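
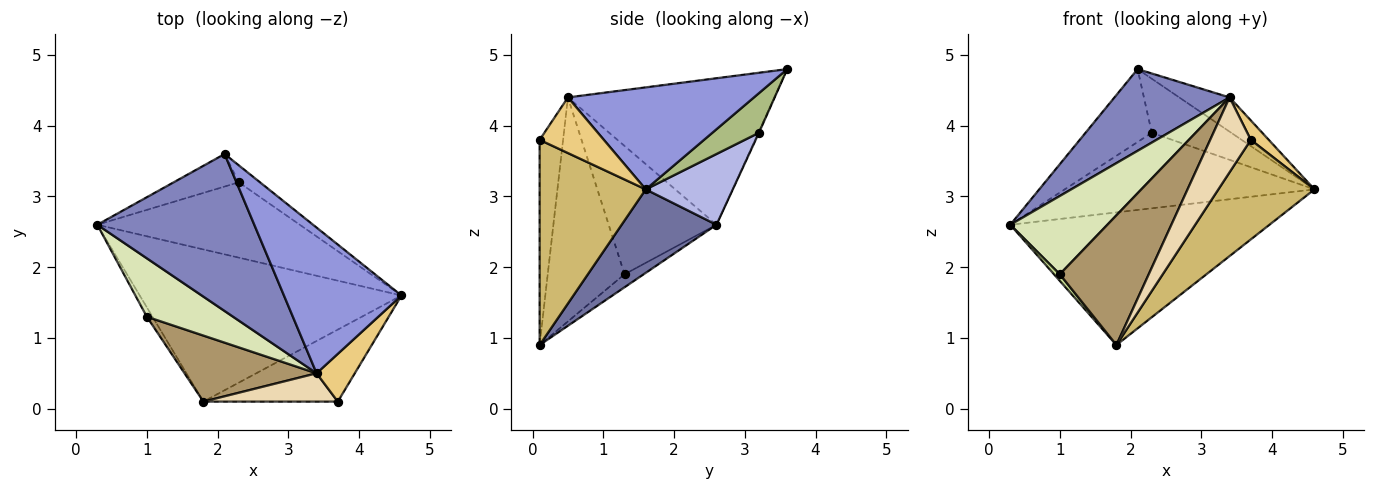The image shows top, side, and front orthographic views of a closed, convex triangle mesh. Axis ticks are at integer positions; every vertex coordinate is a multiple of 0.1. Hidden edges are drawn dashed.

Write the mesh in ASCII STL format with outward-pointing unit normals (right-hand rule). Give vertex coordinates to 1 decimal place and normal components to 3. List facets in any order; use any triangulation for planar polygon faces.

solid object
 facet normal 0.234 0.639 -0.733
  outer loop
   vertex 1.8 0.1 0.9
   vertex 0.3 2.6 2.6
   vertex 4.6 1.6 3.1
  endloop
 endfacet
 facet normal -0.638 -0.356 0.683
  outer loop
   vertex 3.4 0.5 4.4
   vertex 2.1 3.6 4.8
   vertex 0.3 2.6 2.6
  endloop
 endfacet
 facet normal 0.645 0.175 0.744
  outer loop
   vertex 3.4 0.5 4.4
   vertex 4.6 1.6 3.1
   vertex 2.1 3.6 4.8
  endloop
 endfacet
 facet normal 0.240 0.687 -0.686
  outer loop
   vertex 2.3 3.2 3.9
   vertex 4.6 1.6 3.1
   vertex 0.3 2.6 2.6
  endloop
 endfacet
 facet normal -0.009 0.913 -0.408
  outer loop
   vertex 2.3 3.2 3.9
   vertex 0.3 2.6 2.6
   vertex 2.1 3.6 4.8
  endloop
 endfacet
 facet normal 0.488 0.833 -0.262
  outer loop
   vertex 2.3 3.2 3.9
   vertex 2.1 3.6 4.8
   vertex 4.6 1.6 3.1
  endloop
 endfacet
 facet normal -0.883 -0.269 -0.384
  outer loop
   vertex 1.0 1.3 1.9
   vertex 0.3 2.6 2.6
   vertex 1.8 0.1 0.9
  endloop
 endfacet
 facet normal -0.665 -0.599 0.447
  outer loop
   vertex 1.0 1.3 1.9
   vertex 3.4 0.5 4.4
   vertex 0.3 2.6 2.6
  endloop
 endfacet
 facet normal -0.610 -0.706 0.360
  outer loop
   vertex 1.0 1.3 1.9
   vertex 1.8 0.1 0.9
   vertex 3.4 0.5 4.4
  endloop
 endfacet
 facet normal 0.667 -0.604 -0.437
  outer loop
   vertex 3.7 0.1 3.8
   vertex 1.8 0.1 0.9
   vertex 4.6 1.6 3.1
  endloop
 endfacet
 facet normal 0.803 -0.225 0.551
  outer loop
   vertex 3.7 0.1 3.8
   vertex 4.6 1.6 3.1
   vertex 3.4 0.5 4.4
  endloop
 endfacet
 facet normal -0.475 -0.823 0.311
  outer loop
   vertex 3.7 0.1 3.8
   vertex 3.4 0.5 4.4
   vertex 1.8 0.1 0.9
  endloop
 endfacet
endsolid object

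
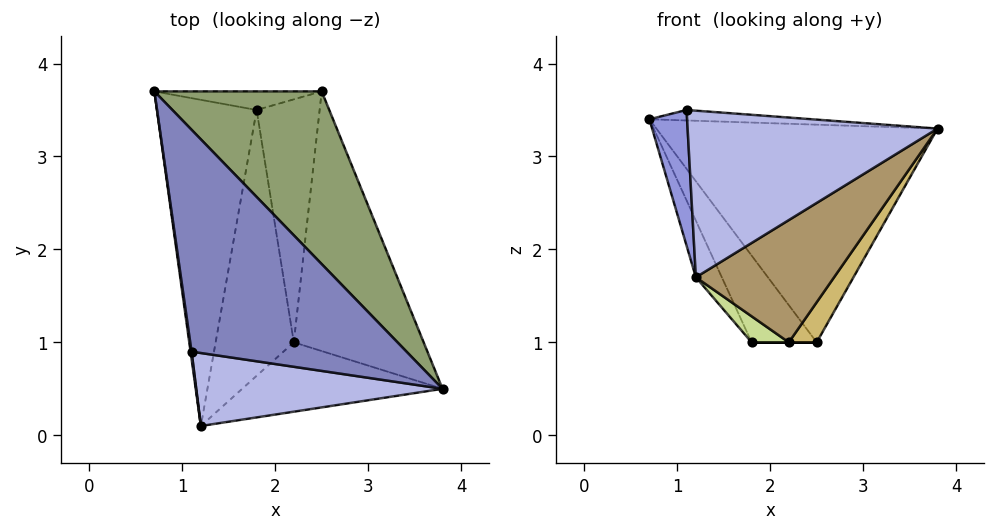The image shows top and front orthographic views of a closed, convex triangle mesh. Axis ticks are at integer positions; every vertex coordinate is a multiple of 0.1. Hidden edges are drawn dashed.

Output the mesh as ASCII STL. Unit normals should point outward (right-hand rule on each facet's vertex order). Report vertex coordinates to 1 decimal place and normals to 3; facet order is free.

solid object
 facet normal -0.904 0.073 -0.421
  outer loop
   vertex 1.8 3.5 1.0
   vertex 1.2 0.1 1.7
   vertex 0.7 3.7 3.4
  endloop
 endfacet
 facet normal 0.081 0.047 0.996
  outer loop
   vertex 1.1 0.9 3.5
   vertex 3.8 0.5 3.3
   vertex 0.7 3.7 3.4
  endloop
 endfacet
 facet normal -0.990 -0.141 0.008
  outer loop
   vertex 1.1 0.9 3.5
   vertex 0.7 3.7 3.4
   vertex 1.2 0.1 1.7
  endloop
 endfacet
 facet normal -0.105 -0.911 0.399
  outer loop
   vertex 1.1 0.9 3.5
   vertex 1.2 0.1 1.7
   vertex 3.8 0.5 3.3
  endloop
 endfacet
 facet normal 0.638 0.603 0.479
  outer loop
   vertex 2.5 3.7 1.0
   vertex 0.7 3.7 3.4
   vertex 3.8 0.5 3.3
  endloop
 endfacet
 facet normal -0.269 0.942 -0.202
  outer loop
   vertex 2.5 3.7 1.0
   vertex 1.8 3.5 1.0
   vertex 0.7 3.7 3.4
  endloop
 endfacet
 facet normal -0.520 -0.083 -0.850
  outer loop
   vertex 2.2 1.0 1.0
   vertex 1.2 0.1 1.7
   vertex 1.8 3.5 1.0
  endloop
 endfacet
 facet normal 0.000 0.000 -1.000
  outer loop
   vertex 2.2 1.0 1.0
   vertex 1.8 3.5 1.0
   vertex 2.5 3.7 1.0
  endloop
 endfacet
 facet normal 0.401 -0.797 -0.452
  outer loop
   vertex 2.2 1.0 1.0
   vertex 3.8 0.5 3.3
   vertex 1.2 0.1 1.7
  endloop
 endfacet
 facet normal 0.808 -0.090 -0.582
  outer loop
   vertex 2.2 1.0 1.0
   vertex 2.5 3.7 1.0
   vertex 3.8 0.5 3.3
  endloop
 endfacet
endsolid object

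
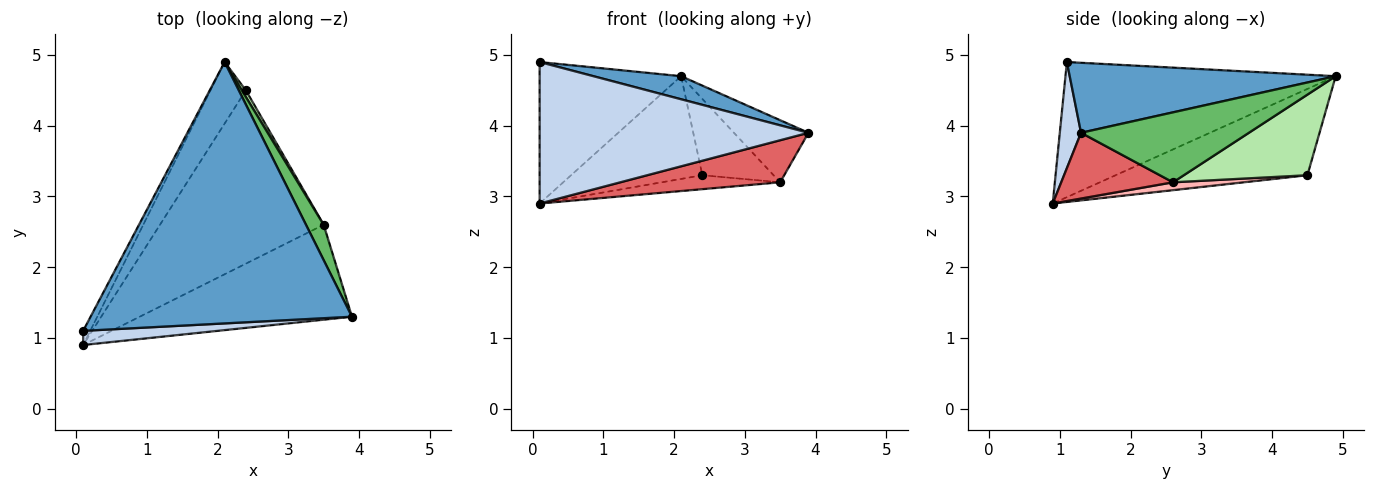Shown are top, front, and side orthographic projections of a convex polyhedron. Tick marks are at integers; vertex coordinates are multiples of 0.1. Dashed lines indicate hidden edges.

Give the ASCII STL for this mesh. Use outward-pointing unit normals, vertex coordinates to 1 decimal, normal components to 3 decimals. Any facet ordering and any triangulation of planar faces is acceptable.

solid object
 facet normal 0.258 -0.085 0.962
  outer loop
   vertex 2.1 4.9 4.7
   vertex 0.1 1.1 4.9
   vertex 3.9 1.3 3.9
  endloop
 endfacet
 facet normal 0.078 -0.992 0.099
  outer loop
   vertex 0.1 0.9 2.9
   vertex 3.9 1.3 3.9
   vertex 0.1 1.1 4.9
  endloop
 endfacet
 facet normal -0.885 0.463 -0.046
  outer loop
   vertex 0.1 0.9 2.9
   vertex 0.1 1.1 4.9
   vertex 2.1 4.9 4.7
  endloop
 endfacet
 facet normal -0.782 0.535 -0.320
  outer loop
   vertex 2.4 4.5 3.3
   vertex 0.1 0.9 2.9
   vertex 2.1 4.9 4.7
  endloop
 endfacet
 facet normal 0.891 0.395 0.225
  outer loop
   vertex 3.5 2.6 3.2
   vertex 2.1 4.9 4.7
   vertex 3.9 1.3 3.9
  endloop
 endfacet
 facet normal 0.866 0.499 0.043
  outer loop
   vertex 3.5 2.6 3.2
   vertex 2.4 4.5 3.3
   vertex 2.1 4.9 4.7
  endloop
 endfacet
 facet normal 0.273 -0.390 -0.880
  outer loop
   vertex 3.5 2.6 3.2
   vertex 3.9 1.3 3.9
   vertex 0.1 0.9 2.9
  endloop
 endfacet
 facet normal 0.048 0.080 -0.996
  outer loop
   vertex 3.5 2.6 3.2
   vertex 0.1 0.9 2.9
   vertex 2.4 4.5 3.3
  endloop
 endfacet
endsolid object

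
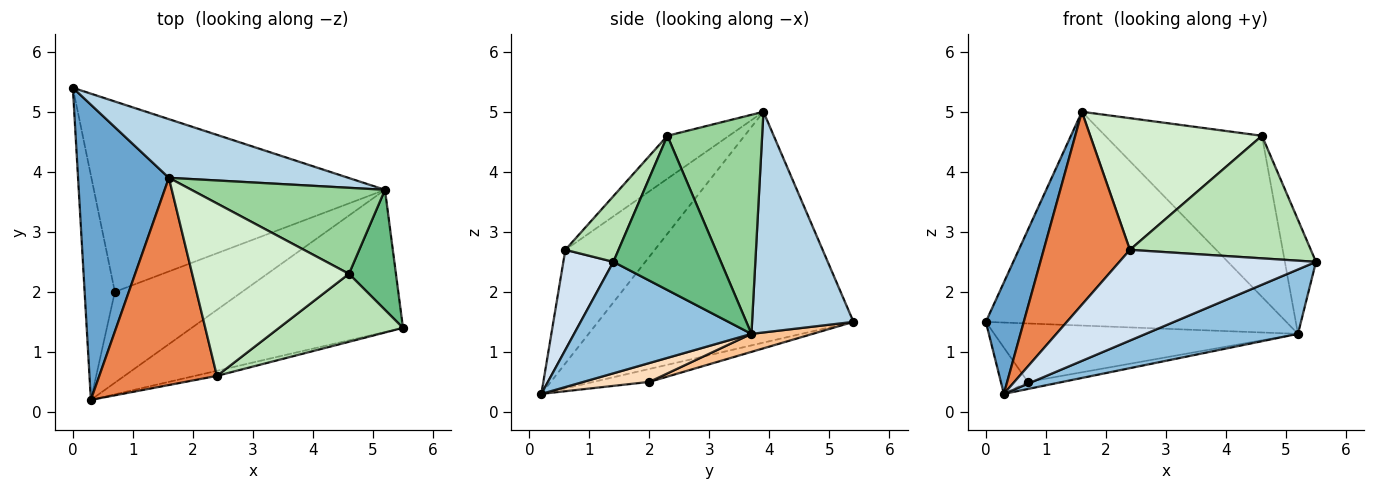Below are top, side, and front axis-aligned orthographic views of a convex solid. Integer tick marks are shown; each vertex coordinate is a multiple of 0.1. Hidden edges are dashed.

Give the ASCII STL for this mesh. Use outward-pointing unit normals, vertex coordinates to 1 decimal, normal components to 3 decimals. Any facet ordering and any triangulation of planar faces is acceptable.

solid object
 facet normal -0.922 -0.137 0.363
  outer loop
   vertex 1.6 3.9 5.0
   vertex 0.0 5.4 1.5
   vertex 0.3 0.2 0.3
  endloop
 endfacet
 facet normal 0.433 -0.372 -0.821
  outer loop
   vertex 5.2 3.7 1.3
   vertex 5.5 1.4 2.5
   vertex 0.3 0.2 0.3
  endloop
 endfacet
 facet normal 0.309 0.917 0.252
  outer loop
   vertex 5.2 3.7 1.3
   vertex 0.0 5.4 1.5
   vertex 1.6 3.9 5.0
  endloop
 endfacet
 facet normal 0.246 -0.968 -0.054
  outer loop
   vertex 2.4 0.6 2.7
   vertex 0.3 0.2 0.3
   vertex 5.5 1.4 2.5
  endloop
 endfacet
 facet normal -0.577 -0.556 0.598
  outer loop
   vertex 2.4 0.6 2.7
   vertex 1.6 3.9 5.0
   vertex 0.3 0.2 0.3
  endloop
 endfacet
 facet normal -0.386 0.186 -0.903
  outer loop
   vertex 0.7 2.0 0.5
   vertex 0.3 0.2 0.3
   vertex 0.0 5.4 1.5
  endloop
 endfacet
 facet normal 0.059 0.293 -0.954
  outer loop
   vertex 0.7 2.0 0.5
   vertex 0.0 5.4 1.5
   vertex 5.2 3.7 1.3
  endloop
 endfacet
 facet normal 0.146 0.077 -0.986
  outer loop
   vertex 0.7 2.0 0.5
   vertex 5.2 3.7 1.3
   vertex 0.3 0.2 0.3
  endloop
 endfacet
 facet normal 0.922 0.267 0.281
  outer loop
   vertex 4.6 2.3 4.6
   vertex 5.5 1.4 2.5
   vertex 5.2 3.7 1.3
  endloop
 endfacet
 facet normal 0.471 0.778 0.416
  outer loop
   vertex 4.6 2.3 4.6
   vertex 5.2 3.7 1.3
   vertex 1.6 3.9 5.0
  endloop
 endfacet
 facet normal 0.249 -0.847 0.470
  outer loop
   vertex 4.6 2.3 4.6
   vertex 2.4 0.6 2.7
   vertex 5.5 1.4 2.5
  endloop
 endfacet
 facet normal -0.213 -0.593 0.777
  outer loop
   vertex 4.6 2.3 4.6
   vertex 1.6 3.9 5.0
   vertex 2.4 0.6 2.7
  endloop
 endfacet
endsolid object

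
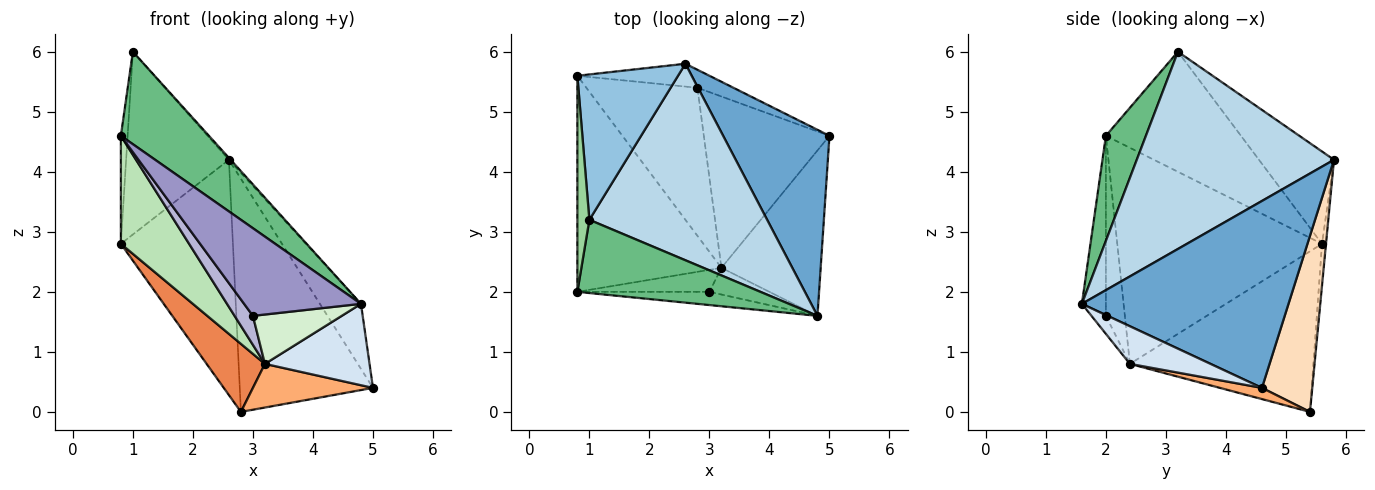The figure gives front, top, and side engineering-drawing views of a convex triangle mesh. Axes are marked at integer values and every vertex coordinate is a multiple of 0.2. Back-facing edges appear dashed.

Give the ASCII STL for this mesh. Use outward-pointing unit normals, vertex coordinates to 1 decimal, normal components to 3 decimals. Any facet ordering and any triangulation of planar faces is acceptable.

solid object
 facet normal 0.857 0.170 0.487
  outer loop
   vertex 2.6 5.8 4.2
   vertex 4.8 1.6 1.8
   vertex 5.0 4.6 0.4
  endloop
 endfacet
 facet normal -0.496 0.680 0.541
  outer loop
   vertex 1.0 3.2 6.0
   vertex 2.6 5.8 4.2
   vertex 0.8 5.6 2.8
  endloop
 endfacet
 facet normal 0.743 0.006 0.670
  outer loop
   vertex 1.0 3.2 6.0
   vertex 4.8 1.6 1.8
   vertex 2.6 5.8 4.2
  endloop
 endfacet
 facet normal 0.322 -0.418 -0.850
  outer loop
   vertex 3.2 2.4 0.8
   vertex 5.0 4.6 0.4
   vertex 4.8 1.6 1.8
  endloop
 endfacet
 facet normal -0.796 -0.253 -0.550
  outer loop
   vertex 2.8 5.4 0.0
   vertex 3.2 2.4 0.8
   vertex 0.8 5.6 2.8
  endloop
 endfacet
 facet normal 0.086 -0.246 -0.965
  outer loop
   vertex 2.8 5.4 0.0
   vertex 5.0 4.6 0.4
   vertex 3.2 2.4 0.8
  endloop
 endfacet
 facet normal -0.036 0.995 -0.096
  outer loop
   vertex 2.8 5.4 0.0
   vertex 0.8 5.6 2.8
   vertex 2.6 5.8 4.2
  endloop
 endfacet
 facet normal 0.352 0.933 -0.072
  outer loop
   vertex 2.8 5.4 0.0
   vertex 2.6 5.8 4.2
   vertex 5.0 4.6 0.4
  endloop
 endfacet
 facet normal 0.336 -0.738 0.585
  outer loop
   vertex 0.8 2.0 4.6
   vertex 4.8 1.6 1.8
   vertex 1.0 3.2 6.0
  endloop
 endfacet
 facet normal -0.994 0.050 0.099
  outer loop
   vertex 0.8 2.0 4.6
   vertex 1.0 3.2 6.0
   vertex 0.8 5.6 2.8
  endloop
 endfacet
 facet normal -0.802 -0.267 -0.535
  outer loop
   vertex 0.8 2.0 4.6
   vertex 0.8 5.6 2.8
   vertex 3.2 2.4 0.8
  endloop
 endfacet
 facet normal -0.141 -0.871 -0.471
  outer loop
   vertex 3.0 2.0 1.6
   vertex 3.2 2.4 0.8
   vertex 4.8 1.6 1.8
  endloop
 endfacet
 facet normal -0.199 -0.969 -0.146
  outer loop
   vertex 3.0 2.0 1.6
   vertex 4.8 1.6 1.8
   vertex 0.8 2.0 4.6
  endloop
 endfacet
 facet normal -0.636 -0.615 -0.466
  outer loop
   vertex 3.0 2.0 1.6
   vertex 0.8 2.0 4.6
   vertex 3.2 2.4 0.8
  endloop
 endfacet
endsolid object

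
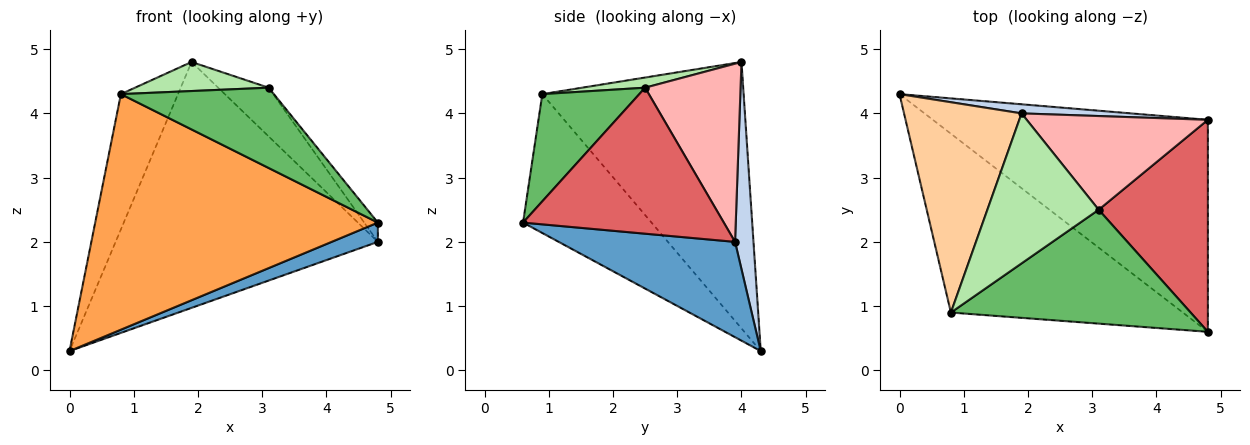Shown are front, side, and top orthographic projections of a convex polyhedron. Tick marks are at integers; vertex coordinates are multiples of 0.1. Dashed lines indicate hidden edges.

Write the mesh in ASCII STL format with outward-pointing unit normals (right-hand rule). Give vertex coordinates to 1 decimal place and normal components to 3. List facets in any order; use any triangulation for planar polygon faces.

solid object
 facet normal 0.326 -0.086 -0.941
  outer loop
   vertex 4.8 0.6 2.3
   vertex 0.0 4.3 0.3
   vertex 4.8 3.9 2.0
  endloop
 endfacet
 facet normal 0.070 0.997 0.037
  outer loop
   vertex 1.9 4.0 4.8
   vertex 4.8 3.9 2.0
   vertex 0.0 4.3 0.3
  endloop
 endfacet
 facet normal -0.340 -0.749 -0.569
  outer loop
   vertex 0.8 0.9 4.3
   vertex 0.0 4.3 0.3
   vertex 4.8 0.6 2.3
  endloop
 endfacet
 facet normal -0.886 0.251 0.391
  outer loop
   vertex 0.8 0.9 4.3
   vertex 1.9 4.0 4.8
   vertex 0.0 4.3 0.3
  endloop
 endfacet
 facet normal 0.343 -0.541 0.768
  outer loop
   vertex 3.1 2.5 4.4
   vertex 0.8 0.9 4.3
   vertex 4.8 0.6 2.3
  endloop
 endfacet
 facet normal 0.089 -0.189 0.978
  outer loop
   vertex 3.1 2.5 4.4
   vertex 1.9 4.0 4.8
   vertex 0.8 0.9 4.3
  endloop
 endfacet
 facet normal 0.800 0.054 0.598
  outer loop
   vertex 3.1 2.5 4.4
   vertex 4.8 0.6 2.3
   vertex 4.8 3.9 2.0
  endloop
 endfacet
 facet normal 0.657 0.348 0.669
  outer loop
   vertex 3.1 2.5 4.4
   vertex 4.8 3.9 2.0
   vertex 1.9 4.0 4.8
  endloop
 endfacet
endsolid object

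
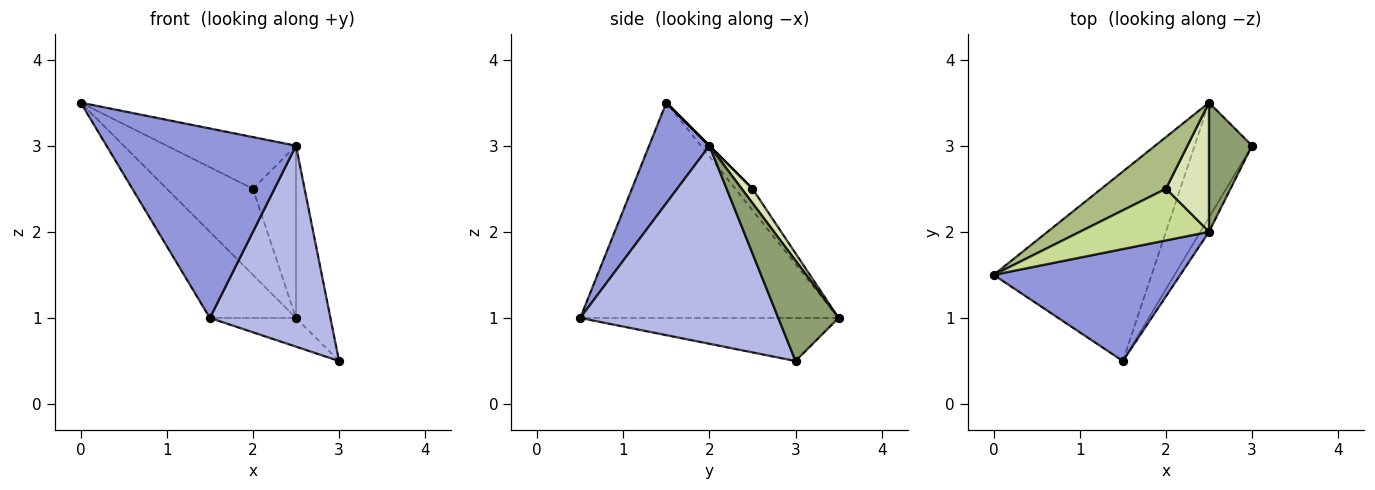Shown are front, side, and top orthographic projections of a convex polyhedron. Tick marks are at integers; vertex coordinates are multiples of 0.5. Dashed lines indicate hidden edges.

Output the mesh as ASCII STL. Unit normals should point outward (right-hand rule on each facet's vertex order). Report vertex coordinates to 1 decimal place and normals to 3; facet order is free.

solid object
 facet normal -0.779 0.260 -0.571
  outer loop
   vertex 2.5 3.5 1.0
   vertex 1.5 0.5 1.0
   vertex 0.0 1.5 3.5
  endloop
 endfacet
 facet normal -0.588 0.196 -0.784
  outer loop
   vertex 2.5 3.5 1.0
   vertex 3.0 3.0 0.5
   vertex 1.5 0.5 1.0
  endloop
 endfacet
 facet normal 0.264 -0.830 0.491
  outer loop
   vertex 2.5 2.0 3.0
   vertex 0.0 1.5 3.5
   vertex 1.5 0.5 1.0
  endloop
 endfacet
 facet normal 0.854 -0.520 -0.037
  outer loop
   vertex 2.5 2.0 3.0
   vertex 1.5 0.5 1.0
   vertex 3.0 3.0 0.5
  endloop
 endfacet
 facet normal 0.814 0.465 0.349
  outer loop
   vertex 2.5 2.0 3.0
   vertex 3.0 3.0 0.5
   vertex 2.5 3.5 1.0
  endloop
 endfacet
 facet normal -0.169 0.845 0.507
  outer loop
   vertex 2.0 2.5 2.5
   vertex 2.5 3.5 1.0
   vertex 0.0 1.5 3.5
  endloop
 endfacet
 facet normal 0.000 0.707 0.707
  outer loop
   vertex 2.0 2.5 2.5
   vertex 0.0 1.5 3.5
   vertex 2.5 2.0 3.0
  endloop
 endfacet
 facet normal 0.196 0.784 0.588
  outer loop
   vertex 2.0 2.5 2.5
   vertex 2.5 2.0 3.0
   vertex 2.5 3.5 1.0
  endloop
 endfacet
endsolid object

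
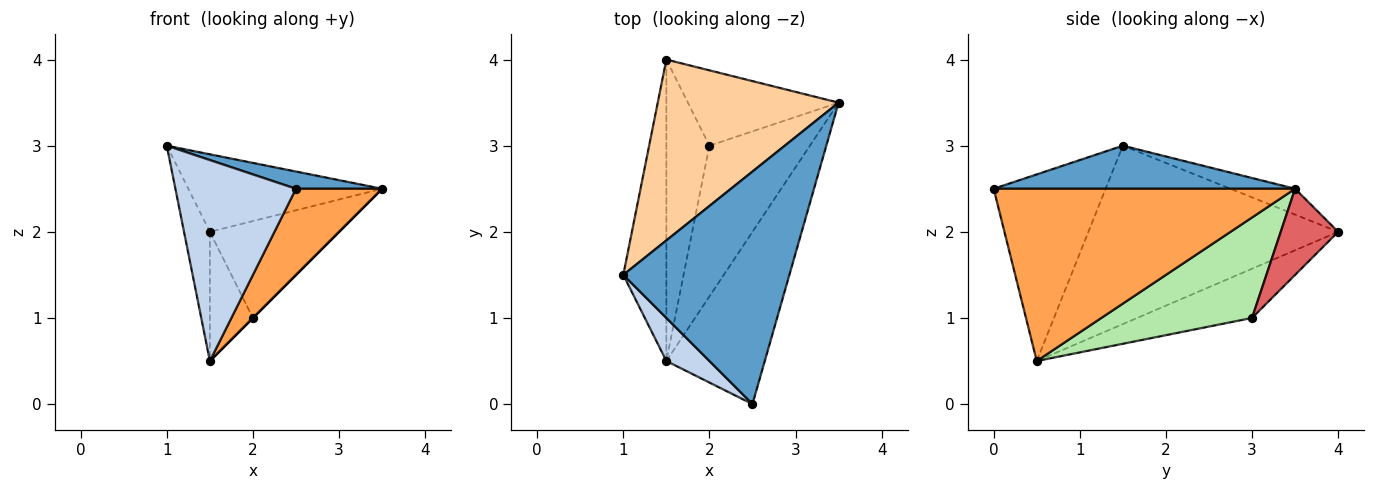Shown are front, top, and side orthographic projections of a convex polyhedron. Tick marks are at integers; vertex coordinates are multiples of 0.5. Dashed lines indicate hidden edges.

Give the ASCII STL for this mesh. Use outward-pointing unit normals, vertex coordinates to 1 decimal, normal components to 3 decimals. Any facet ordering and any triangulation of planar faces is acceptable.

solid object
 facet normal 0.250 -0.072 0.966
  outer loop
   vertex 2.5 0.0 2.5
   vertex 3.5 3.5 2.5
   vertex 1.0 1.5 3.0
  endloop
 endfacet
 facet normal -0.672 -0.724 0.155
  outer loop
   vertex 1.5 0.5 0.5
   vertex 2.5 0.0 2.5
   vertex 1.0 1.5 3.0
  endloop
 endfacet
 facet normal 0.843 -0.241 -0.482
  outer loop
   vertex 1.5 0.5 0.5
   vertex 3.5 3.5 2.5
   vertex 2.5 0.0 2.5
  endloop
 endfacet
 facet normal -0.130 0.391 0.911
  outer loop
   vertex 1.5 4.0 2.0
   vertex 1.0 1.5 3.0
   vertex 3.5 3.5 2.5
  endloop
 endfacet
 facet normal -0.967 0.100 -0.233
  outer loop
   vertex 1.5 4.0 2.0
   vertex 1.5 0.5 0.5
   vertex 1.0 1.5 3.0
  endloop
 endfacet
 facet normal 0.707 0.000 -0.707
  outer loop
   vertex 2.0 3.0 1.0
   vertex 3.5 3.5 2.5
   vertex 1.5 0.5 0.5
  endloop
 endfacet
 facet normal 0.331 0.745 -0.579
  outer loop
   vertex 2.0 3.0 1.0
   vertex 1.5 4.0 2.0
   vertex 3.5 3.5 2.5
  endloop
 endfacet
 facet normal -0.724 0.272 -0.634
  outer loop
   vertex 2.0 3.0 1.0
   vertex 1.5 0.5 0.5
   vertex 1.5 4.0 2.0
  endloop
 endfacet
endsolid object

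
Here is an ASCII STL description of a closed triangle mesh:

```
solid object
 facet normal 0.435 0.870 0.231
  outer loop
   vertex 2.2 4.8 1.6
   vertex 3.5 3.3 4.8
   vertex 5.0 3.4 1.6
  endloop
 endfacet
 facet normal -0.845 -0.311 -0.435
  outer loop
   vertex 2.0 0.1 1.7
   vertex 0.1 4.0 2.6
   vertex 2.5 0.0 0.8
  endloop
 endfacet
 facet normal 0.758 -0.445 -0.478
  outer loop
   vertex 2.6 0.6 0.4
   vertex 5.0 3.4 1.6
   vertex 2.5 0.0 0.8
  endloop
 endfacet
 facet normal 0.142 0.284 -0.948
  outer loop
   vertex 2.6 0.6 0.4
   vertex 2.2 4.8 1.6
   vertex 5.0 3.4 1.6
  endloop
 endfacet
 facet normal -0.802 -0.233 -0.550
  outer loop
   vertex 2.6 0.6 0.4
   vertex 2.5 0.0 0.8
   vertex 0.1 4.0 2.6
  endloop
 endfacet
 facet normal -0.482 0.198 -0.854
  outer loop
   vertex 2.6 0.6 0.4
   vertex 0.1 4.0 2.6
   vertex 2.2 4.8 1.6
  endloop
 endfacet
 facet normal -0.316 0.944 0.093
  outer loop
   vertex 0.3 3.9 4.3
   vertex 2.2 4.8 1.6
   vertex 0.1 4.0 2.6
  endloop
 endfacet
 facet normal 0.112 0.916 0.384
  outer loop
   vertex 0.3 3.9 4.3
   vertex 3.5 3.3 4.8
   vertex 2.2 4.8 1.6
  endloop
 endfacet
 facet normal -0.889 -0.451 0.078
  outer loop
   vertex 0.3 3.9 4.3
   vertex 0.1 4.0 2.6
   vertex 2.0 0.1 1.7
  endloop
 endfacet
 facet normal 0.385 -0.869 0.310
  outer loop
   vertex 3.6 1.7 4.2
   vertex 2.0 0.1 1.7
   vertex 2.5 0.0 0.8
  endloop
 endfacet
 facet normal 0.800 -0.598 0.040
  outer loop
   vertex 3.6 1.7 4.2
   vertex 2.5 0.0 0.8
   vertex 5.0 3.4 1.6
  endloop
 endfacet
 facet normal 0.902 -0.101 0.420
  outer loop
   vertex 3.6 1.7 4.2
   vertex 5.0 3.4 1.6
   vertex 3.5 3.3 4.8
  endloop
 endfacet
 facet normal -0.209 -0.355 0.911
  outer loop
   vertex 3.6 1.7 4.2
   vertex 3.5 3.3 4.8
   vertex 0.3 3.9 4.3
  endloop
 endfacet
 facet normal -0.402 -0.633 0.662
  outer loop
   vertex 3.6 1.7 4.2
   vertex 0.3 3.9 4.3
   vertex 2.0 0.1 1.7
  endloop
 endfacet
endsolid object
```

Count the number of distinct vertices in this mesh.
9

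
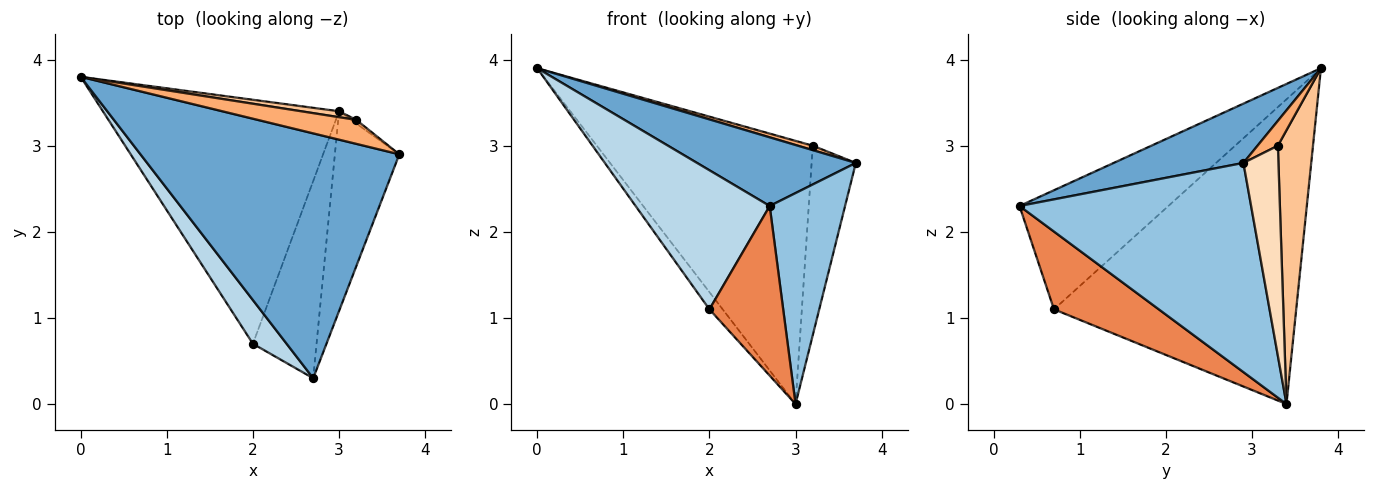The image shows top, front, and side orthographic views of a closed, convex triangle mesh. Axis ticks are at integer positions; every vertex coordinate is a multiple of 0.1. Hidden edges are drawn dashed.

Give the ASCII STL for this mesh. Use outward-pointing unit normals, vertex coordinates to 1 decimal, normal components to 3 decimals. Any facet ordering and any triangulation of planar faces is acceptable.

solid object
 facet normal 0.215 -0.264 0.940
  outer loop
   vertex 2.7 0.3 2.3
   vertex 3.7 2.9 2.8
   vertex 0.0 3.8 3.9
  endloop
 endfacet
 facet normal 0.913 -0.297 -0.281
  outer loop
   vertex 3.0 3.4 0.0
   vertex 3.7 2.9 2.8
   vertex 2.7 0.3 2.3
  endloop
 endfacet
 facet normal -0.727 -0.655 0.206
  outer loop
   vertex 2.0 0.7 1.1
   vertex 2.7 0.3 2.3
   vertex 0.0 3.8 3.9
  endloop
 endfacet
 facet normal -0.790 0.043 -0.612
  outer loop
   vertex 2.0 0.7 1.1
   vertex 0.0 3.8 3.9
   vertex 3.0 3.4 0.0
  endloop
 endfacet
 facet normal 0.680 -0.478 -0.556
  outer loop
   vertex 2.0 0.7 1.1
   vertex 3.0 3.4 0.0
   vertex 2.7 0.3 2.3
  endloop
 endfacet
 facet normal 0.241 -0.176 0.954
  outer loop
   vertex 3.2 3.3 3.0
   vertex 0.0 3.8 3.9
   vertex 3.7 2.9 2.8
  endloop
 endfacet
 facet normal 0.160 0.987 0.022
  outer loop
   vertex 3.2 3.3 3.0
   vertex 3.0 3.4 0.0
   vertex 0.0 3.8 3.9
  endloop
 endfacet
 facet normal 0.621 0.784 -0.015
  outer loop
   vertex 3.2 3.3 3.0
   vertex 3.7 2.9 2.8
   vertex 3.0 3.4 0.0
  endloop
 endfacet
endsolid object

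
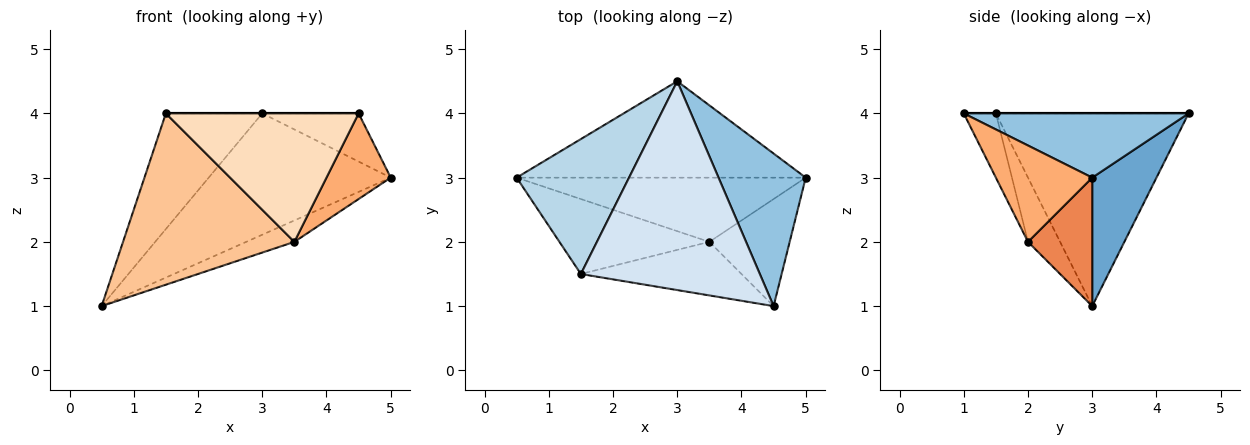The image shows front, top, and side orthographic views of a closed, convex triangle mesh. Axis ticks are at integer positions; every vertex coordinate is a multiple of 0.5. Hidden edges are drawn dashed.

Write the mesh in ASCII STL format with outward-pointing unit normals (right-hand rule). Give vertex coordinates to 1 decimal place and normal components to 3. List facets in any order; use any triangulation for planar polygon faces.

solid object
 facet normal 0.266 0.755 -0.599
  outer loop
   vertex 3.0 4.5 4.0
   vertex 5.0 3.0 3.0
   vertex 0.5 3.0 1.0
  endloop
 endfacet
 facet normal 0.575 0.246 0.780
  outer loop
   vertex 3.0 4.5 4.0
   vertex 4.5 1.0 4.0
   vertex 5.0 3.0 3.0
  endloop
 endfacet
 facet normal -0.793 0.396 0.463
  outer loop
   vertex 1.5 1.5 4.0
   vertex 3.0 4.5 4.0
   vertex 0.5 3.0 1.0
  endloop
 endfacet
 facet normal 0.000 0.000 1.000
  outer loop
   vertex 1.5 1.5 4.0
   vertex 4.5 1.0 4.0
   vertex 3.0 4.5 4.0
  endloop
 endfacet
 facet normal 0.389 0.291 -0.874
  outer loop
   vertex 3.5 2.0 2.0
   vertex 0.5 3.0 1.0
   vertex 5.0 3.0 3.0
  endloop
 endfacet
 facet normal 0.684 -0.456 -0.570
  outer loop
   vertex 3.5 2.0 2.0
   vertex 5.0 3.0 3.0
   vertex 4.5 1.0 4.0
  endloop
 endfacet
 facet normal -0.169 -0.903 -0.395
  outer loop
   vertex 3.5 2.0 2.0
   vertex 1.5 1.5 4.0
   vertex 0.5 3.0 1.0
  endloop
 endfacet
 facet normal -0.152 -0.912 -0.380
  outer loop
   vertex 3.5 2.0 2.0
   vertex 4.5 1.0 4.0
   vertex 1.5 1.5 4.0
  endloop
 endfacet
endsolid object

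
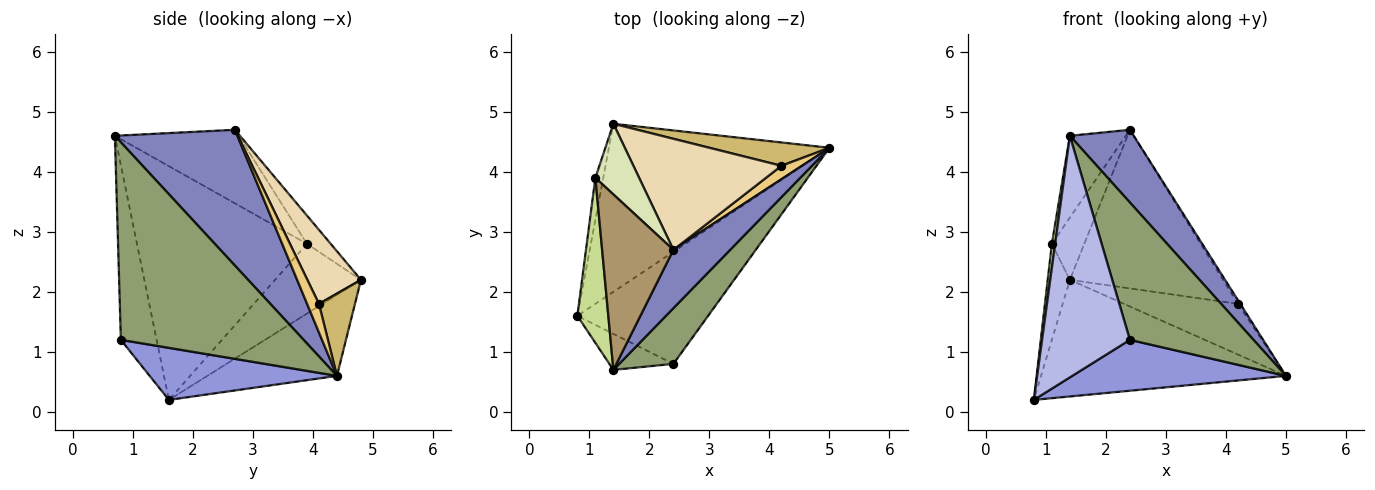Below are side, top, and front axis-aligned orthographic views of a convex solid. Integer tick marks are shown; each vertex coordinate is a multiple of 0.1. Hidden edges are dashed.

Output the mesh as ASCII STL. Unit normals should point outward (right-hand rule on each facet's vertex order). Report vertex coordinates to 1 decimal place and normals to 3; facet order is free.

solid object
 facet normal -0.289 0.546 -0.787
  outer loop
   vertex 1.4 4.8 2.2
   vertex 5.0 4.4 0.6
   vertex 0.8 1.6 0.2
  endloop
 endfacet
 facet normal 0.832 -0.433 0.348
  outer loop
   vertex 2.4 2.7 4.7
   vertex 1.4 0.7 4.6
   vertex 5.0 4.4 0.6
  endloop
 endfacet
 facet normal 0.341 -0.389 -0.856
  outer loop
   vertex 2.4 0.8 1.2
   vertex 0.8 1.6 0.2
   vertex 5.0 4.4 0.6
  endloop
 endfacet
 facet normal -0.373 -0.918 -0.137
  outer loop
   vertex 2.4 0.8 1.2
   vertex 1.4 0.7 4.6
   vertex 0.8 1.6 0.2
  endloop
 endfacet
 facet normal 0.808 -0.546 0.221
  outer loop
   vertex 2.4 0.8 1.2
   vertex 5.0 4.4 0.6
   vertex 1.4 0.7 4.6
  endloop
 endfacet
 facet normal -0.963 0.248 -0.109
  outer loop
   vertex 1.1 3.9 2.8
   vertex 1.4 4.8 2.2
   vertex 0.8 1.6 0.2
  endloop
 endfacet
 facet normal -0.991 -0.019 0.131
  outer loop
   vertex 1.1 3.9 2.8
   vertex 0.8 1.6 0.2
   vertex 1.4 0.7 4.6
  endloop
 endfacet
 facet normal -0.437 0.595 0.675
  outer loop
   vertex 1.1 3.9 2.8
   vertex 2.4 2.7 4.7
   vertex 1.4 4.8 2.2
  endloop
 endfacet
 facet normal -0.683 0.308 0.662
  outer loop
   vertex 1.1 3.9 2.8
   vertex 1.4 0.7 4.6
   vertex 2.4 2.7 4.7
  endloop
 endfacet
 facet normal 0.276 0.873 0.402
  outer loop
   vertex 4.2 4.1 1.8
   vertex 5.0 4.4 0.6
   vertex 1.4 4.8 2.2
  endloop
 endfacet
 facet normal 0.803 0.159 0.575
  outer loop
   vertex 4.2 4.1 1.8
   vertex 2.4 2.7 4.7
   vertex 5.0 4.4 0.6
  endloop
 endfacet
 facet normal 0.276 0.787 0.551
  outer loop
   vertex 4.2 4.1 1.8
   vertex 1.4 4.8 2.2
   vertex 2.4 2.7 4.7
  endloop
 endfacet
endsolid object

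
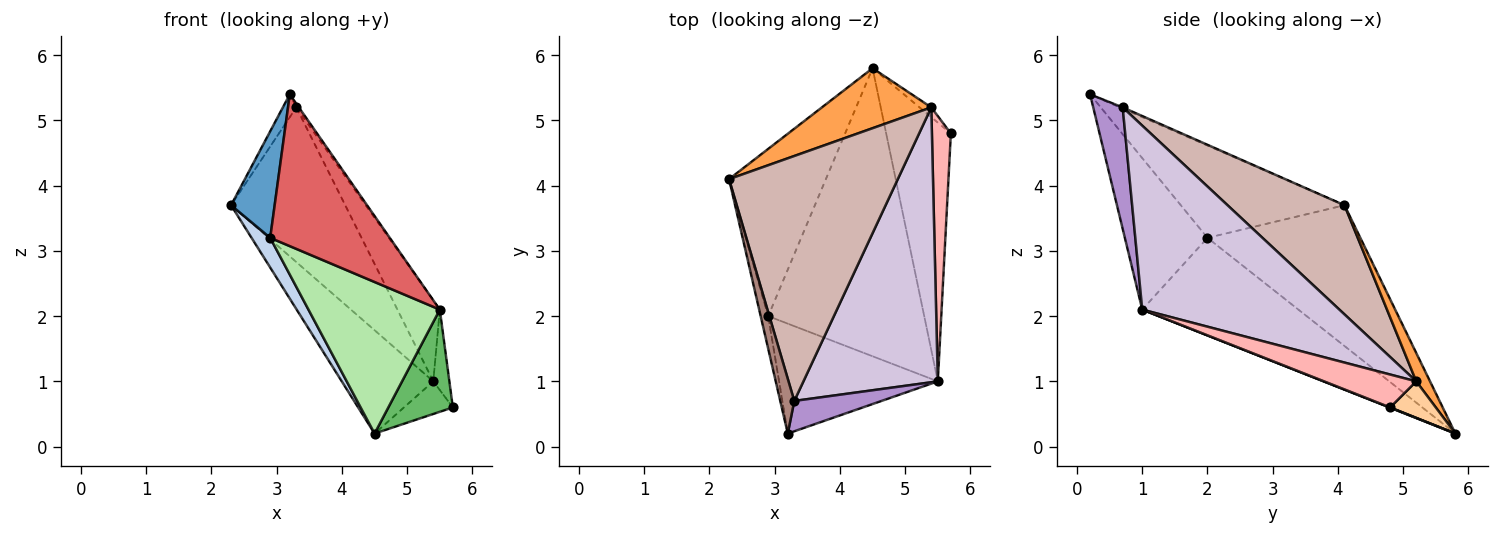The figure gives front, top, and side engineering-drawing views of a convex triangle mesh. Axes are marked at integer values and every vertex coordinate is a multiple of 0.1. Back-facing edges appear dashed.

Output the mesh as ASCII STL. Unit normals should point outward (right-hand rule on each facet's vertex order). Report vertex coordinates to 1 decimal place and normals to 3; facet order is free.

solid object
 facet normal -0.963 -0.257 -0.079
  outer loop
   vertex 2.9 2.0 3.2
   vertex 3.2 0.2 5.4
   vertex 2.3 4.1 3.7
  endloop
 endfacet
 facet normal -0.820 -0.100 -0.564
  outer loop
   vertex 2.9 2.0 3.2
   vertex 2.3 4.1 3.7
   vertex 4.5 5.8 0.2
  endloop
 endfacet
 facet normal 0.129 0.858 0.498
  outer loop
   vertex 5.4 5.2 1.0
   vertex 4.5 5.8 0.2
   vertex 2.3 4.1 3.7
  endloop
 endfacet
 facet normal 0.666 0.714 -0.214
  outer loop
   vertex 5.4 5.2 1.0
   vertex 5.7 4.8 0.6
   vertex 4.5 5.8 0.2
  endloop
 endfacet
 facet normal 0.004 -0.367 -0.930
  outer loop
   vertex 5.5 1.0 2.1
   vertex 4.5 5.8 0.2
   vertex 5.7 4.8 0.6
  endloop
 endfacet
 facet normal -0.484 -0.407 -0.774
  outer loop
   vertex 5.5 1.0 2.1
   vertex 2.9 2.0 3.2
   vertex 4.5 5.8 0.2
  endloop
 endfacet
 facet normal -0.488 -0.707 -0.512
  outer loop
   vertex 5.5 1.0 2.1
   vertex 3.2 0.2 5.4
   vertex 2.9 2.0 3.2
  endloop
 endfacet
 facet normal 0.857 0.150 0.493
  outer loop
   vertex 5.5 1.0 2.1
   vertex 5.7 4.8 0.6
   vertex 5.4 5.2 1.0
  endloop
 endfacet
 facet normal 0.810 0.071 0.582
  outer loop
   vertex 3.3 0.7 5.2
   vertex 3.2 0.2 5.4
   vertex 5.5 1.0 2.1
  endloop
 endfacet
 facet normal 0.796 0.171 0.581
  outer loop
   vertex 3.3 0.7 5.2
   vertex 5.5 1.0 2.1
   vertex 5.4 5.2 1.0
  endloop
 endfacet
 facet normal -0.077 0.383 0.920
  outer loop
   vertex 3.3 0.7 5.2
   vertex 2.3 4.1 3.7
   vertex 3.2 0.2 5.4
  endloop
 endfacet
 facet normal 0.480 0.468 0.742
  outer loop
   vertex 3.3 0.7 5.2
   vertex 5.4 5.2 1.0
   vertex 2.3 4.1 3.7
  endloop
 endfacet
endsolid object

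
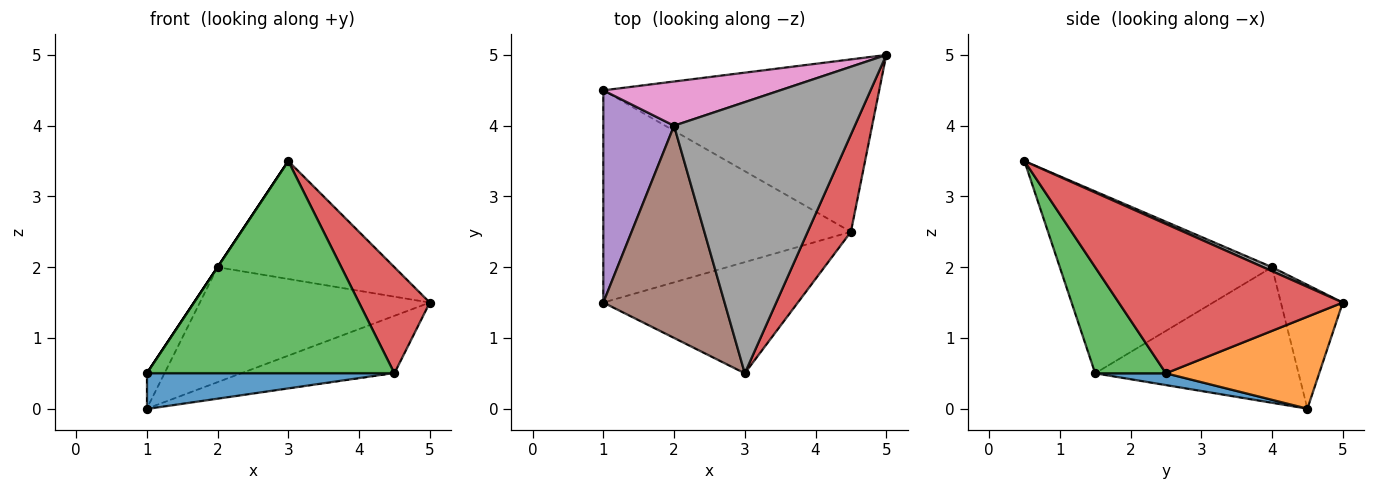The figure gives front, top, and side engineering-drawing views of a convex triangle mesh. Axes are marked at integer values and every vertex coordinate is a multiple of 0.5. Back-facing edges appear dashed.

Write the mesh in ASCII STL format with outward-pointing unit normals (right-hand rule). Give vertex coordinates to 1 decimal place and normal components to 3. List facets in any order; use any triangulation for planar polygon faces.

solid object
 facet normal 0.047 -0.164 -0.985
  outer loop
   vertex 4.5 2.5 0.5
   vertex 1.0 1.5 0.5
   vertex 1.0 4.5 0.0
  endloop
 endfacet
 facet normal 0.302 0.302 -0.905
  outer loop
   vertex 4.5 2.5 0.5
   vertex 1.0 4.5 0.0
   vertex 5.0 5.0 1.5
  endloop
 endfacet
 facet normal 0.245 -0.859 -0.450
  outer loop
   vertex 4.5 2.5 0.5
   vertex 3.0 0.5 3.5
   vertex 1.0 1.5 0.5
  endloop
 endfacet
 facet normal 0.919 -0.290 0.266
  outer loop
   vertex 4.5 2.5 0.5
   vertex 5.0 5.0 1.5
   vertex 3.0 0.5 3.5
  endloop
 endfacet
 facet normal -0.884 0.077 0.461
  outer loop
   vertex 2.0 4.0 2.0
   vertex 1.0 4.5 0.0
   vertex 1.0 1.5 0.5
  endloop
 endfacet
 facet normal -0.832 0.000 0.555
  outer loop
   vertex 2.0 4.0 2.0
   vertex 1.0 1.5 0.5
   vertex 3.0 0.5 3.5
  endloop
 endfacet
 facet normal -0.244 0.905 0.348
  outer loop
   vertex 2.0 4.0 2.0
   vertex 5.0 5.0 1.5
   vertex 1.0 4.5 0.0
  endloop
 endfacet
 facet normal 0.020 0.399 0.917
  outer loop
   vertex 2.0 4.0 2.0
   vertex 3.0 0.5 3.5
   vertex 5.0 5.0 1.5
  endloop
 endfacet
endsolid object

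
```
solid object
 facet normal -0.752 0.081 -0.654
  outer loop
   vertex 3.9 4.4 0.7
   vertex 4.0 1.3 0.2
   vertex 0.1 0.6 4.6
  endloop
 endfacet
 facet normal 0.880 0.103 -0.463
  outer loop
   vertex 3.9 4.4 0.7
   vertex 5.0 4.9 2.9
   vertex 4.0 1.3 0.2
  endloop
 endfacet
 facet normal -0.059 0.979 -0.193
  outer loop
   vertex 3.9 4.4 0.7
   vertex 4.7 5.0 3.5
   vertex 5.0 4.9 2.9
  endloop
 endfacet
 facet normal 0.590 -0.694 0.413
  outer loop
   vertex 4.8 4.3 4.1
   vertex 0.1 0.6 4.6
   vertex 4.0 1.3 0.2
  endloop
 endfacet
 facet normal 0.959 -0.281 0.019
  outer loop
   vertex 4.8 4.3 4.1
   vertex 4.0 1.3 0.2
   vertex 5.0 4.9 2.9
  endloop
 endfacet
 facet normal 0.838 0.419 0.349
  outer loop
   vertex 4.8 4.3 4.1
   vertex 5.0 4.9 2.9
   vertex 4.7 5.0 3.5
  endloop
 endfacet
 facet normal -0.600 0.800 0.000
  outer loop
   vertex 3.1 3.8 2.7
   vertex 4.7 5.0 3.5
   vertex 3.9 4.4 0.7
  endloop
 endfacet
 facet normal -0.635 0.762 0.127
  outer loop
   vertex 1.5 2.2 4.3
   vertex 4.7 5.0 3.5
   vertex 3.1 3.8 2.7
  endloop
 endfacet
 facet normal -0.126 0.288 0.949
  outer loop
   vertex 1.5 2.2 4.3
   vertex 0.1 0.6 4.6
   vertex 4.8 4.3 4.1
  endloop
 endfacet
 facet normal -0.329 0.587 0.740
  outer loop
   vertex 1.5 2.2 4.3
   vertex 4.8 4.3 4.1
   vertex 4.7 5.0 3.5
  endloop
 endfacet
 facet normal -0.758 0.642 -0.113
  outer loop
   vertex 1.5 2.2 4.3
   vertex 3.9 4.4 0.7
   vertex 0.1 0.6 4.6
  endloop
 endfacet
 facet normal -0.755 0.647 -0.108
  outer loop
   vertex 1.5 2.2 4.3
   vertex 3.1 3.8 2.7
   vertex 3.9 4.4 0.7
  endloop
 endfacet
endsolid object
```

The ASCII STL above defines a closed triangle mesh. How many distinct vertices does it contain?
8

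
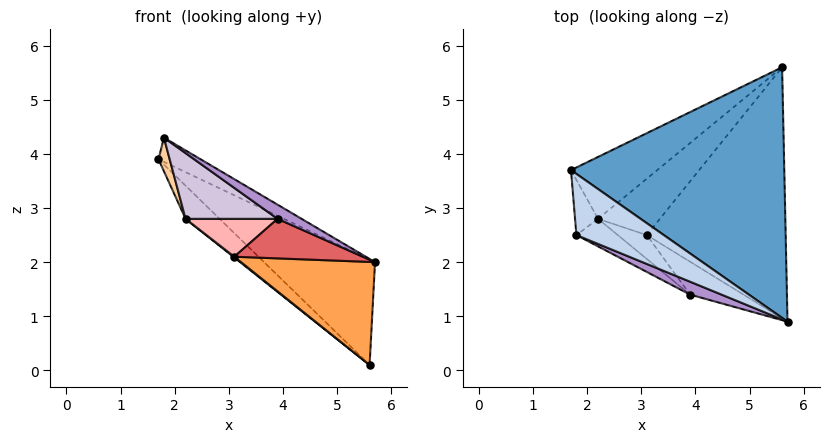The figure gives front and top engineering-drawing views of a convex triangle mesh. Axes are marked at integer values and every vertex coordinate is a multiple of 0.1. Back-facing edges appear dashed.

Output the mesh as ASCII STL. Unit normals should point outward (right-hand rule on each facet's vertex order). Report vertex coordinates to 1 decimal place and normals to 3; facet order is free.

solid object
 facet normal 0.579 0.316 0.752
  outer loop
   vertex 5.6 5.6 0.1
   vertex 1.7 3.7 3.9
   vertex 5.7 0.9 2.0
  endloop
 endfacet
 facet normal 0.573 0.302 0.762
  outer loop
   vertex 1.8 2.5 4.3
   vertex 5.7 0.9 2.0
   vertex 1.7 3.7 3.9
  endloop
 endfacet
 facet normal -0.260 -0.367 -0.893
  outer loop
   vertex 3.1 2.5 2.1
   vertex 5.6 5.6 0.1
   vertex 5.7 0.9 2.0
  endloop
 endfacet
 facet normal -0.942 -0.174 -0.286
  outer loop
   vertex 2.2 2.8 2.8
   vertex 1.8 2.5 4.3
   vertex 1.7 3.7 3.9
  endloop
 endfacet
 facet normal -0.737 0.319 -0.596
  outer loop
   vertex 2.2 2.8 2.8
   vertex 1.7 3.7 3.9
   vertex 5.6 5.6 0.1
  endloop
 endfacet
 facet normal -0.616 -0.011 -0.788
  outer loop
   vertex 2.2 2.8 2.8
   vertex 5.6 5.6 0.1
   vertex 3.1 2.5 2.1
  endloop
 endfacet
 facet normal -0.446 -0.688 -0.572
  outer loop
   vertex 3.9 1.4 2.8
   vertex 3.1 2.5 2.1
   vertex 5.7 0.9 2.0
  endloop
 endfacet
 facet normal -0.572 -0.694 -0.437
  outer loop
   vertex 3.9 1.4 2.8
   vertex 2.2 2.8 2.8
   vertex 3.1 2.5 2.1
  endloop
 endfacet
 facet normal 0.094 -0.736 0.671
  outer loop
   vertex 3.9 1.4 2.8
   vertex 5.7 0.9 2.0
   vertex 1.8 2.5 4.3
  endloop
 endfacet
 facet normal -0.605 -0.734 -0.308
  outer loop
   vertex 3.9 1.4 2.8
   vertex 1.8 2.5 4.3
   vertex 2.2 2.8 2.8
  endloop
 endfacet
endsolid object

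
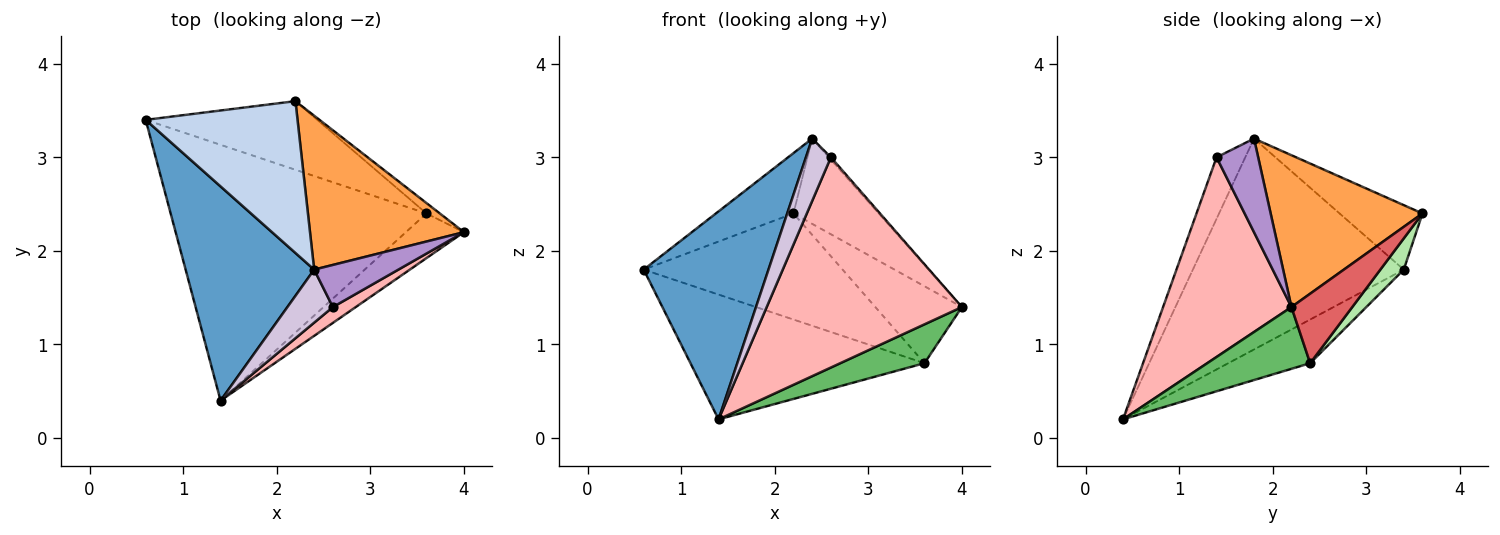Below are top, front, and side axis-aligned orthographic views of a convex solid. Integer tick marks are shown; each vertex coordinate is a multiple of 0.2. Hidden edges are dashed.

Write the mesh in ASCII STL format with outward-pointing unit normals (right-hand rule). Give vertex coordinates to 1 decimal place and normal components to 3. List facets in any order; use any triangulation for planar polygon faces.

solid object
 facet normal -0.762 -0.451 0.465
  outer loop
   vertex 2.4 1.8 3.2
   vertex 0.6 3.4 1.8
   vertex 1.4 0.4 0.2
  endloop
 endfacet
 facet normal -0.367 0.343 0.864
  outer loop
   vertex 2.2 3.6 2.4
   vertex 0.6 3.4 1.8
   vertex 2.4 1.8 3.2
  endloop
 endfacet
 facet normal 0.653 0.367 0.662
  outer loop
   vertex 2.2 3.6 2.4
   vertex 2.4 1.8 3.2
   vertex 4.0 2.2 1.4
  endloop
 endfacet
 facet normal -0.152 0.433 -0.888
  outer loop
   vertex 3.6 2.4 0.8
   vertex 1.4 0.4 0.2
   vertex 0.6 3.4 1.8
  endloop
 endfacet
 facet normal 0.626 -0.512 -0.588
  outer loop
   vertex 3.6 2.4 0.8
   vertex 4.0 2.2 1.4
   vertex 1.4 0.4 0.2
  endloop
 endfacet
 facet normal 0.098 0.836 -0.541
  outer loop
   vertex 3.6 2.4 0.8
   vertex 0.6 3.4 1.8
   vertex 2.2 3.6 2.4
  endloop
 endfacet
 facet normal 0.571 0.813 -0.110
  outer loop
   vertex 3.6 2.4 0.8
   vertex 2.2 3.6 2.4
   vertex 4.0 2.2 1.4
  endloop
 endfacet
 facet normal 0.548 -0.834 0.063
  outer loop
   vertex 2.6 1.4 3.0
   vertex 1.4 0.4 0.2
   vertex 4.0 2.2 1.4
  endloop
 endfacet
 facet normal 0.743 0.037 0.669
  outer loop
   vertex 2.6 1.4 3.0
   vertex 4.0 2.2 1.4
   vertex 2.4 1.8 3.2
  endloop
 endfacet
 facet normal -0.659 -0.573 0.487
  outer loop
   vertex 2.6 1.4 3.0
   vertex 2.4 1.8 3.2
   vertex 1.4 0.4 0.2
  endloop
 endfacet
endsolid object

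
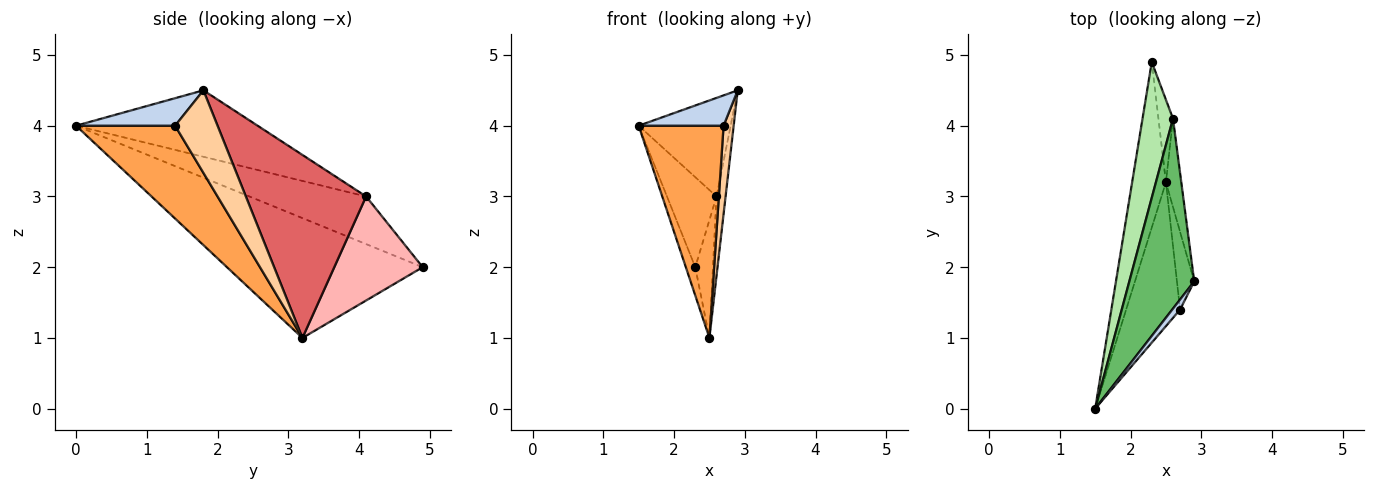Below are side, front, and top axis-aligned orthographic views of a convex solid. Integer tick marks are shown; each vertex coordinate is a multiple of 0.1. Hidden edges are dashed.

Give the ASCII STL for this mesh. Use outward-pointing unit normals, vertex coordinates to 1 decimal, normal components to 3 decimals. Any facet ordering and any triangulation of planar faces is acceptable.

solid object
 facet normal -0.961 0.046 -0.271
  outer loop
   vertex 2.5 3.2 1.0
   vertex 1.5 0.0 4.0
   vertex 2.3 4.9 2.0
  endloop
 endfacet
 facet normal 0.742 -0.636 0.212
  outer loop
   vertex 2.7 1.4 4.0
   vertex 2.9 1.8 4.5
   vertex 1.5 0.0 4.0
  endloop
 endfacet
 facet normal 0.695 -0.595 -0.404
  outer loop
   vertex 2.7 1.4 4.0
   vertex 1.5 0.0 4.0
   vertex 2.5 3.2 1.0
  endloop
 endfacet
 facet normal 0.953 -0.227 -0.200
  outer loop
   vertex 2.7 1.4 4.0
   vertex 2.5 3.2 1.0
   vertex 2.9 1.8 4.5
  endloop
 endfacet
 facet normal -0.673 0.341 0.657
  outer loop
   vertex 2.6 4.1 3.0
   vertex 1.5 0.0 4.0
   vertex 2.9 1.8 4.5
  endloop
 endfacet
 facet normal -0.793 0.337 0.507
  outer loop
   vertex 2.6 4.1 3.0
   vertex 2.3 4.9 2.0
   vertex 1.5 0.0 4.0
  endloop
 endfacet
 facet normal 0.994 0.075 -0.084
  outer loop
   vertex 2.6 4.1 3.0
   vertex 2.9 1.8 4.5
   vertex 2.5 3.2 1.0
  endloop
 endfacet
 facet normal 0.971 0.194 -0.136
  outer loop
   vertex 2.6 4.1 3.0
   vertex 2.5 3.2 1.0
   vertex 2.3 4.9 2.0
  endloop
 endfacet
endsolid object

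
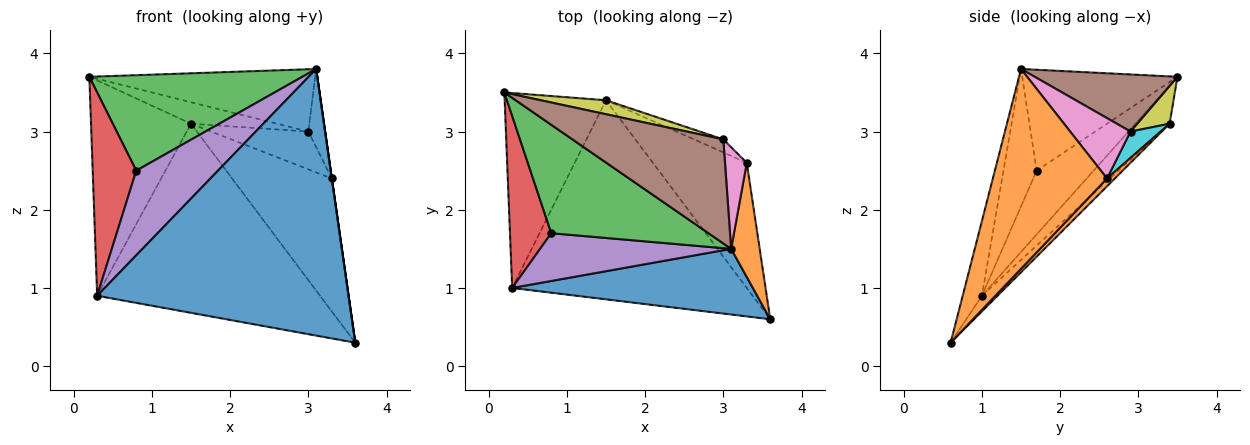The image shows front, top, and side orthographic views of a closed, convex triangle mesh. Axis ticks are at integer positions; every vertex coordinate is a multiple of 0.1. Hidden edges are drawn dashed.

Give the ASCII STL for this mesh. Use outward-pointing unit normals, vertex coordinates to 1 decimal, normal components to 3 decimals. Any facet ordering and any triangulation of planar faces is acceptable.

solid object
 facet normal -0.074 -0.968 0.238
  outer loop
   vertex 0.3 1.0 0.9
   vertex 3.6 0.6 0.3
   vertex 3.1 1.5 3.8
  endloop
 endfacet
 facet normal 0.990 0.000 0.141
  outer loop
   vertex 3.3 2.6 2.4
   vertex 3.1 1.5 3.8
   vertex 3.6 0.6 0.3
  endloop
 endfacet
 facet normal -0.434 -0.595 0.676
  outer loop
   vertex 0.8 1.7 2.5
   vertex 3.1 1.5 3.8
   vertex 0.2 3.5 3.7
  endloop
 endfacet
 facet normal -0.706 -0.540 0.457
  outer loop
   vertex 0.8 1.7 2.5
   vertex 0.2 3.5 3.7
   vertex 0.3 1.0 0.9
  endloop
 endfacet
 facet normal -0.333 -0.821 0.463
  outer loop
   vertex 0.8 1.7 2.5
   vertex 0.3 1.0 0.9
   vertex 3.1 1.5 3.8
  endloop
 endfacet
 facet normal 0.309 0.488 0.816
  outer loop
   vertex 3.0 2.9 3.0
   vertex 0.2 3.5 3.7
   vertex 3.1 1.5 3.8
  endloop
 endfacet
 facet normal 0.910 0.253 0.329
  outer loop
   vertex 3.0 2.9 3.0
   vertex 3.1 1.5 3.8
   vertex 3.3 2.6 2.4
  endloop
 endfacet
 facet normal -0.245 0.719 -0.651
  outer loop
   vertex 1.5 3.4 3.1
   vertex 0.3 1.0 0.9
   vertex 0.2 3.5 3.7
  endloop
 endfacet
 facet normal 0.301 0.800 0.519
  outer loop
   vertex 1.5 3.4 3.1
   vertex 0.2 3.5 3.7
   vertex 3.0 2.9 3.0
  endloop
 endfacet
 facet normal 0.282 0.907 -0.313
  outer loop
   vertex 1.5 3.4 3.1
   vertex 3.0 2.9 3.0
   vertex 3.3 2.6 2.4
  endloop
 endfacet
 facet normal -0.048 0.688 -0.724
  outer loop
   vertex 1.5 3.4 3.1
   vertex 3.6 0.6 0.3
   vertex 0.3 1.0 0.9
  endloop
 endfacet
 facet normal 0.057 0.727 -0.684
  outer loop
   vertex 1.5 3.4 3.1
   vertex 3.3 2.6 2.4
   vertex 3.6 0.6 0.3
  endloop
 endfacet
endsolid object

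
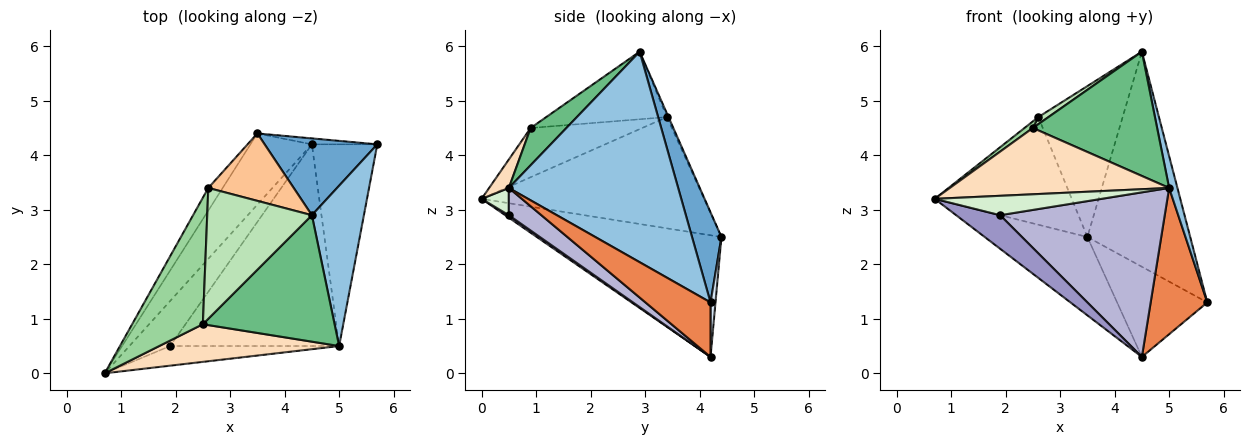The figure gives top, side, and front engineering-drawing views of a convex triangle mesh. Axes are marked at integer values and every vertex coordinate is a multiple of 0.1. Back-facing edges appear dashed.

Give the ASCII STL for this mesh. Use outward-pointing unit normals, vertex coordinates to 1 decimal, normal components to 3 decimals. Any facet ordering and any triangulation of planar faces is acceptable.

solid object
 facet normal 0.260 0.909 0.325
  outer loop
   vertex 4.5 2.9 5.9
   vertex 5.7 4.2 1.3
   vertex 3.5 4.4 2.5
  endloop
 endfacet
 facet normal 0.970 -0.048 0.240
  outer loop
   vertex 5.0 0.5 3.4
   vertex 5.7 4.2 1.3
   vertex 4.5 2.9 5.9
  endloop
 endfacet
 facet normal -0.800 0.445 -0.404
  outer loop
   vertex 4.5 4.2 0.3
   vertex 0.7 0.0 3.2
   vertex 3.5 4.4 2.5
  endloop
 endfacet
 facet normal 0.055 0.996 -0.066
  outer loop
   vertex 4.5 4.2 0.3
   vertex 3.5 4.4 2.5
   vertex 5.7 4.2 1.3
  endloop
 endfacet
 facet normal 0.559 -0.487 -0.671
  outer loop
   vertex 4.5 4.2 0.3
   vertex 5.7 4.2 1.3
   vertex 5.0 0.5 3.4
  endloop
 endfacet
 facet normal -0.846 0.521 -0.109
  outer loop
   vertex 2.6 3.4 4.7
   vertex 3.5 4.4 2.5
   vertex 0.7 0.0 3.2
  endloop
 endfacet
 facet normal -0.017 0.913 0.408
  outer loop
   vertex 2.6 3.4 4.7
   vertex 4.5 2.9 5.9
   vertex 3.5 4.4 2.5
  endloop
 endfacet
 facet normal 0.078 -0.867 0.492
  outer loop
   vertex 2.5 0.9 4.5
   vertex 0.7 0.0 3.2
   vertex 5.0 0.5 3.4
  endloop
 endfacet
 facet normal 0.198 -0.687 0.699
  outer loop
   vertex 2.5 0.9 4.5
   vertex 5.0 0.5 3.4
   vertex 4.5 2.9 5.9
  endloop
 endfacet
 facet normal -0.571 -0.043 0.820
  outer loop
   vertex 2.5 0.9 4.5
   vertex 2.6 3.4 4.7
   vertex 0.7 0.0 3.2
  endloop
 endfacet
 facet normal -0.542 -0.045 0.839
  outer loop
   vertex 2.5 0.9 4.5
   vertex 4.5 2.9 5.9
   vertex 2.6 3.4 4.7
  endloop
 endfacet
 facet normal 0.114 -0.698 -0.707
  outer loop
   vertex 1.9 0.5 2.9
   vertex 5.0 0.5 3.4
   vertex 0.7 0.0 3.2
  endloop
 endfacet
 facet normal 0.048 -0.597 -0.801
  outer loop
   vertex 1.9 0.5 2.9
   vertex 0.7 0.0 3.2
   vertex 4.5 4.2 0.3
  endloop
 endfacet
 facet normal 0.124 -0.627 -0.769
  outer loop
   vertex 1.9 0.5 2.9
   vertex 4.5 4.2 0.3
   vertex 5.0 0.5 3.4
  endloop
 endfacet
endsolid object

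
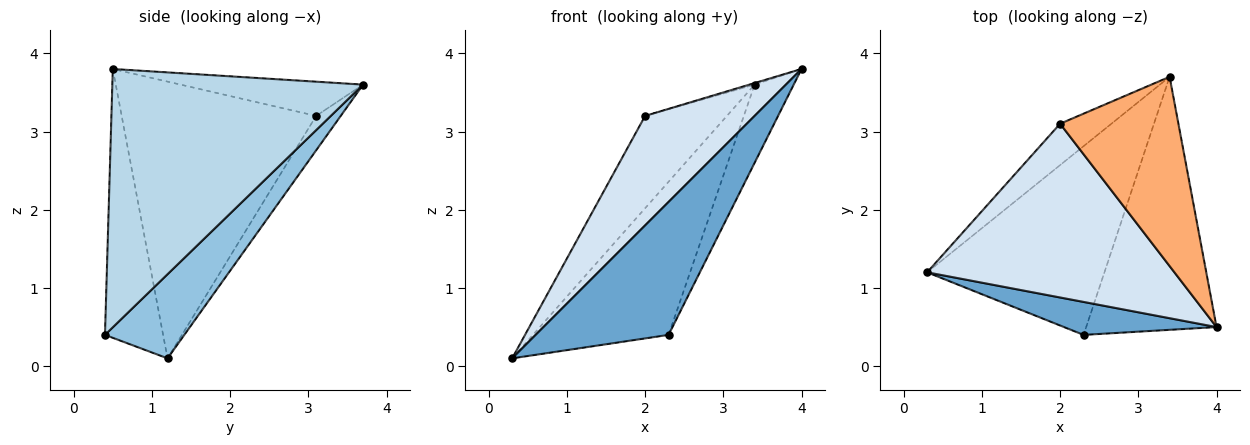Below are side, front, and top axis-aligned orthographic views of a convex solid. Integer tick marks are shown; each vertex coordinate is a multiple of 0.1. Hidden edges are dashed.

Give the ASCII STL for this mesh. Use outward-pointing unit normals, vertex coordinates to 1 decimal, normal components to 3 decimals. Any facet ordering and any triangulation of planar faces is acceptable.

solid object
 facet normal -0.391 -0.893 0.222
  outer loop
   vertex 2.3 0.4 0.4
   vertex 4.0 0.5 3.8
   vertex 0.3 1.2 0.1
  endloop
 endfacet
 facet normal 0.346 0.591 -0.729
  outer loop
   vertex 2.3 0.4 0.4
   vertex 0.3 1.2 0.1
   vertex 3.4 3.7 3.6
  endloop
 endfacet
 facet normal 0.884 0.138 -0.446
  outer loop
   vertex 2.3 0.4 0.4
   vertex 3.4 3.7 3.6
   vertex 4.0 0.5 3.8
  endloop
 endfacet
 facet normal -0.688 -0.387 0.614
  outer loop
   vertex 2.0 3.1 3.2
   vertex 0.3 1.2 0.1
   vertex 4.0 0.5 3.8
  endloop
 endfacet
 facet normal -0.265 0.880 -0.394
  outer loop
   vertex 2.0 3.1 3.2
   vertex 3.4 3.7 3.6
   vertex 0.3 1.2 0.1
  endloop
 endfacet
 facet normal -0.278 0.008 0.961
  outer loop
   vertex 2.0 3.1 3.2
   vertex 4.0 0.5 3.8
   vertex 3.4 3.7 3.6
  endloop
 endfacet
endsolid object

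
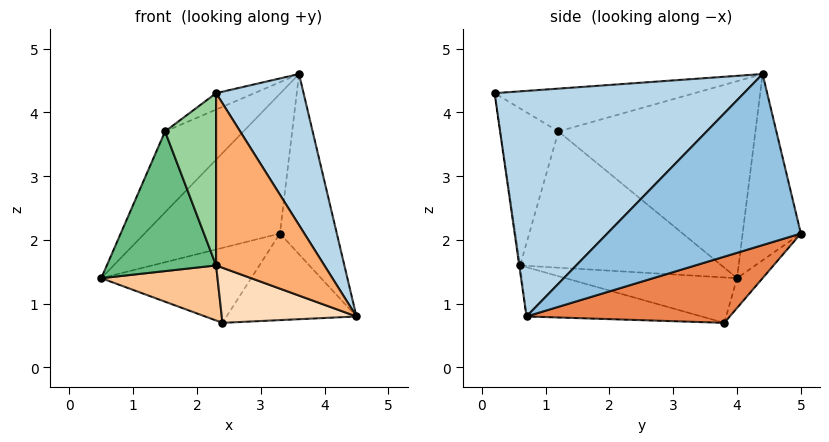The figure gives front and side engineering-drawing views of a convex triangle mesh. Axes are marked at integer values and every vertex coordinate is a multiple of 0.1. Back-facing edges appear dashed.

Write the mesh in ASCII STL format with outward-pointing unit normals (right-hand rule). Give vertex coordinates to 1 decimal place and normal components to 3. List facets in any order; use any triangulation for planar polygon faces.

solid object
 facet normal -0.382 0.887 0.259
  outer loop
   vertex 3.6 4.4 4.6
   vertex 3.3 5.0 2.1
   vertex 0.5 4.0 1.4
  endloop
 endfacet
 facet normal 0.958 0.282 -0.047
  outer loop
   vertex 3.6 4.4 4.6
   vertex 4.5 0.7 0.8
   vertex 3.3 5.0 2.1
  endloop
 endfacet
 facet normal 0.828 -0.291 0.479
  outer loop
   vertex 3.6 4.4 4.6
   vertex 2.3 0.2 4.3
   vertex 4.5 0.7 0.8
  endloop
 endfacet
 facet normal -0.135 0.794 -0.593
  outer loop
   vertex 2.4 3.8 0.7
   vertex 0.5 4.0 1.4
   vertex 3.3 5.0 2.1
  endloop
 endfacet
 facet normal 0.595 0.380 -0.708
  outer loop
   vertex 2.4 3.8 0.7
   vertex 3.3 5.0 2.1
   vertex 4.5 0.7 0.8
  endloop
 endfacet
 facet normal -0.008 -0.989 -0.147
  outer loop
   vertex 2.3 0.6 1.6
   vertex 4.5 0.7 0.8
   vertex 2.3 0.2 4.3
  endloop
 endfacet
 facet normal -0.358 -0.242 -0.902
  outer loop
   vertex 2.3 0.6 1.6
   vertex 0.5 4.0 1.4
   vertex 2.4 3.8 0.7
  endloop
 endfacet
 facet normal -0.321 -0.247 -0.914
  outer loop
   vertex 2.3 0.6 1.6
   vertex 2.4 3.8 0.7
   vertex 4.5 0.7 0.8
  endloop
 endfacet
 facet normal -0.862 -0.468 -0.195
  outer loop
   vertex 1.5 1.2 3.7
   vertex 0.5 4.0 1.4
   vertex 2.3 0.6 1.6
  endloop
 endfacet
 facet normal -0.748 -0.657 -0.097
  outer loop
   vertex 1.5 1.2 3.7
   vertex 2.3 0.6 1.6
   vertex 2.3 0.2 4.3
  endloop
 endfacet
 facet normal -0.707 0.281 0.649
  outer loop
   vertex 1.5 1.2 3.7
   vertex 3.6 4.4 4.6
   vertex 0.5 4.0 1.4
  endloop
 endfacet
 facet normal -0.515 0.099 0.851
  outer loop
   vertex 1.5 1.2 3.7
   vertex 2.3 0.2 4.3
   vertex 3.6 4.4 4.6
  endloop
 endfacet
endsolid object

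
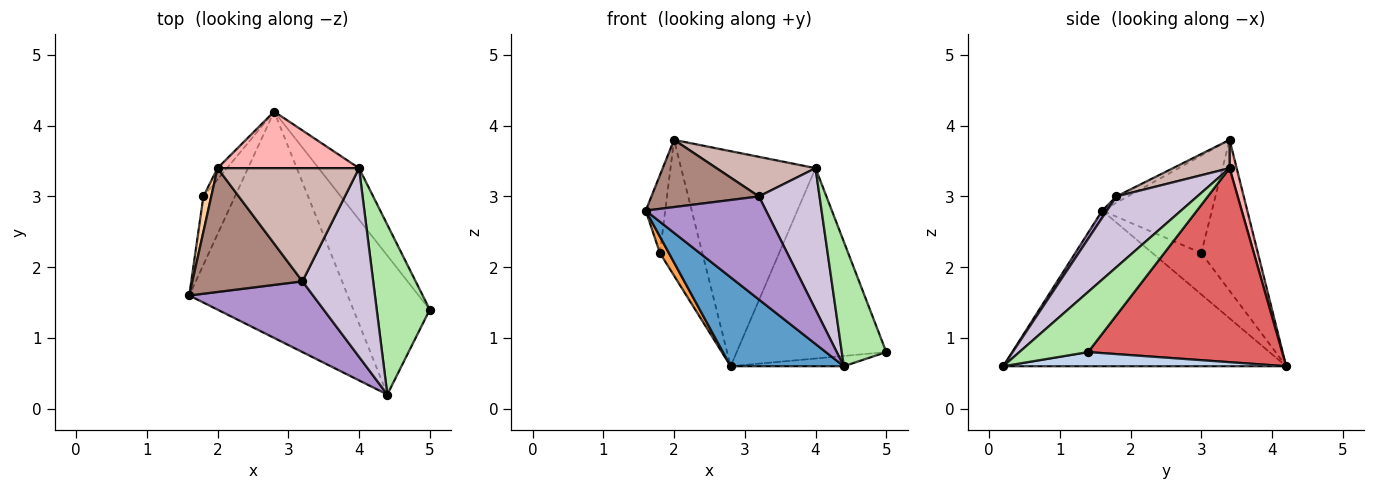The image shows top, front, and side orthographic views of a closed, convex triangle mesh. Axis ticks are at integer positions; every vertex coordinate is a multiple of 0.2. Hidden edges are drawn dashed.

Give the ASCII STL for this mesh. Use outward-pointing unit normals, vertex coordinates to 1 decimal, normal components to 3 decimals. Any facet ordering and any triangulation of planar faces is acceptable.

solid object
 facet normal -0.675 -0.270 -0.687
  outer loop
   vertex 4.4 0.2 0.6
   vertex 1.6 1.6 2.8
   vertex 2.8 4.2 0.6
  endloop
 endfacet
 facet normal 0.182 0.073 -0.981
  outer loop
   vertex 4.4 0.2 0.6
   vertex 2.8 4.2 0.6
   vertex 5.0 1.4 0.8
  endloop
 endfacet
 facet normal -0.787 -0.145 -0.600
  outer loop
   vertex 1.8 3.0 2.2
   vertex 2.8 4.2 0.6
   vertex 1.6 1.6 2.8
  endloop
 endfacet
 facet normal -0.982 0.174 0.079
  outer loop
   vertex 1.8 3.0 2.2
   vertex 1.6 1.6 2.8
   vertex 2.0 3.4 3.8
  endloop
 endfacet
 facet normal -0.799 0.599 -0.050
  outer loop
   vertex 1.8 3.0 2.2
   vertex 2.0 3.4 3.8
   vertex 2.8 4.2 0.6
  endloop
 endfacet
 facet normal 0.675 -0.437 0.595
  outer loop
   vertex 4.0 3.4 3.4
   vertex 4.4 0.2 0.6
   vertex 5.0 1.4 0.8
  endloop
 endfacet
 facet normal 0.781 0.602 -0.163
  outer loop
   vertex 4.0 3.4 3.4
   vertex 5.0 1.4 0.8
   vertex 2.8 4.2 0.6
  endloop
 endfacet
 facet normal 0.051 0.966 0.254
  outer loop
   vertex 4.0 3.4 3.4
   vertex 2.8 4.2 0.6
   vertex 2.0 3.4 3.8
  endloop
 endfacet
 facet normal 0.032 -0.824 0.566
  outer loop
   vertex 3.2 1.8 3.0
   vertex 1.6 1.6 2.8
   vertex 4.4 0.2 0.6
  endloop
 endfacet
 facet normal 0.625 -0.469 0.625
  outer loop
   vertex 3.2 1.8 3.0
   vertex 4.4 0.2 0.6
   vertex 4.0 3.4 3.4
  endloop
 endfacet
 facet normal -0.050 -0.476 0.878
  outer loop
   vertex 3.2 1.8 3.0
   vertex 2.0 3.4 3.8
   vertex 1.6 1.6 2.8
  endloop
 endfacet
 facet normal 0.185 -0.325 0.927
  outer loop
   vertex 3.2 1.8 3.0
   vertex 4.0 3.4 3.4
   vertex 2.0 3.4 3.8
  endloop
 endfacet
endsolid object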